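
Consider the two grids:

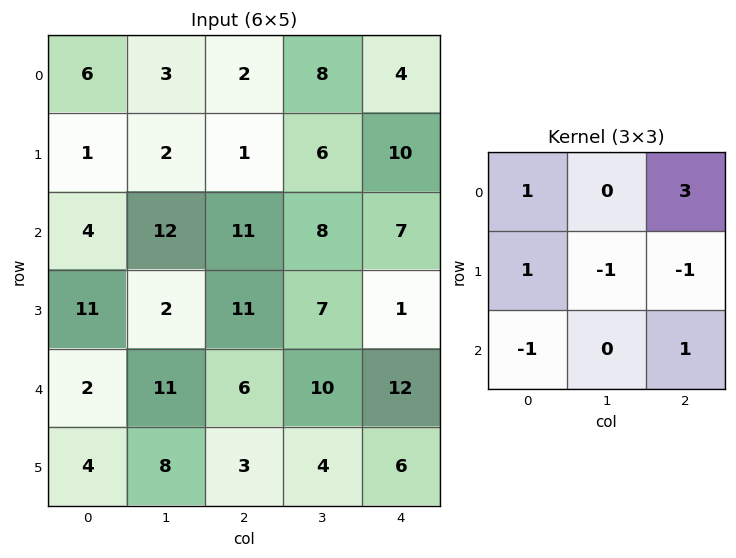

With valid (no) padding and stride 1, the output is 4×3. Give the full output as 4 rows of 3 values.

17 18 -5
-15 18 17
39 19 41
28 14 1

Output[0,0]: The receptive field on the input at this output position is [6 3 2 / 1 2 1 / 4 12 11]. Elementwise product with the kernel and sum: 6·1 + 2·3 + 1·1 + 2·-1 + 1·-1 + 4·-1 + 11·1.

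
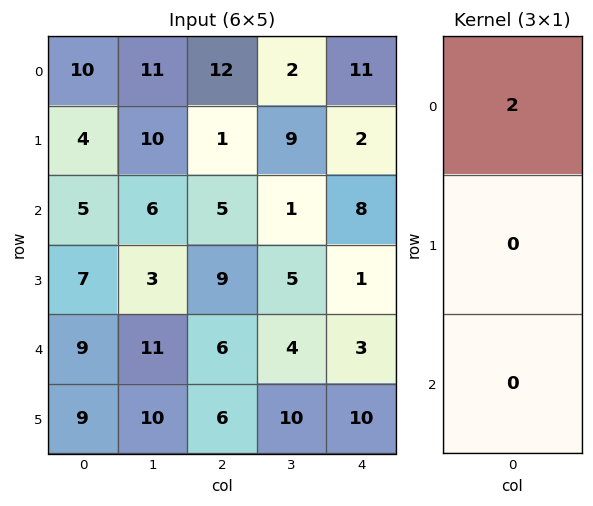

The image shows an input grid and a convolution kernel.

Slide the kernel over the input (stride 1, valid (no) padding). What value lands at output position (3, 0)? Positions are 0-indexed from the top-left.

14

The receptive field on the input at this output position is [7 / 9 / 9]. Elementwise product with the kernel and sum: 7·2.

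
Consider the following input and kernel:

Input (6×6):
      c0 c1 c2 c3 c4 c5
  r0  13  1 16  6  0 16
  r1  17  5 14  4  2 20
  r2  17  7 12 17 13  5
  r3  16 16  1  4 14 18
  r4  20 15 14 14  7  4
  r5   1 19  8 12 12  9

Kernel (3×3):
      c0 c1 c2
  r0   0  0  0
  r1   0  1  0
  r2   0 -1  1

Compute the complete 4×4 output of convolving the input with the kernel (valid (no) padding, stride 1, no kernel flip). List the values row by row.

Output[0,0]: The receptive field on the input at this output position is [13 1 16 / 17 5 14 / 17 7 12]. Elementwise product with the kernel and sum: 5·1 + 7·-1 + 12·1.
Output[0,1]: The receptive field on the input at this output position is [1 16 6 / 5 14 4 / 7 12 17]. Elementwise product with the kernel and sum: 14·1 + 12·-1 + 17·1.

10 19 0 -6
-8 15 27 17
15 1 -3 11
4 18 14 4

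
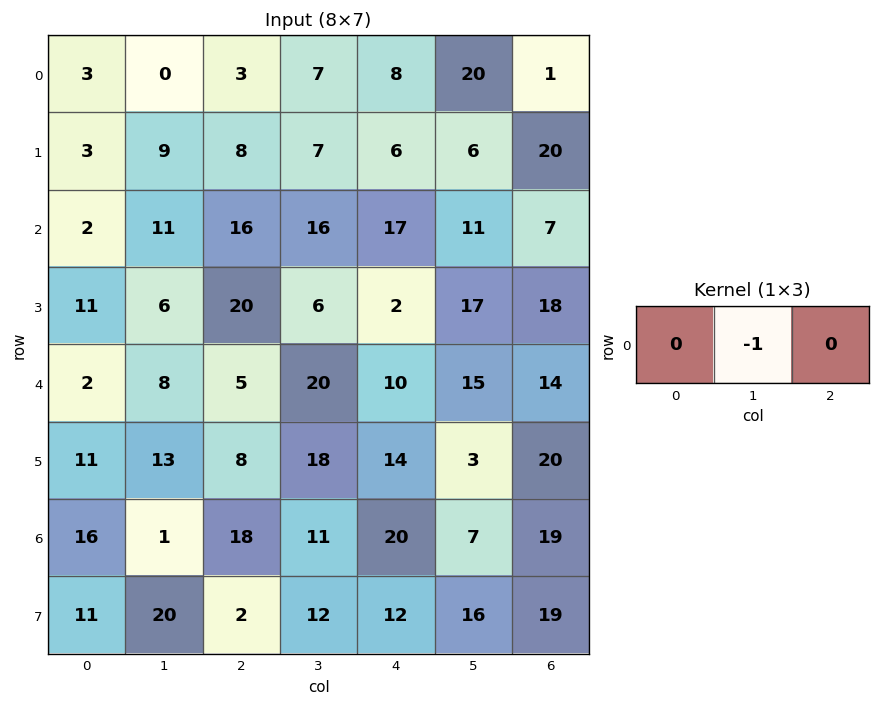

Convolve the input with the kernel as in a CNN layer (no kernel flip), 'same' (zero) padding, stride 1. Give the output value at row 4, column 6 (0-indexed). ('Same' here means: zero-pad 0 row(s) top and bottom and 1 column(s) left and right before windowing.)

The receptive field on the zero-padded input at this output position is [15 14 0]. Elementwise product with the kernel and sum: 14·-1.

-14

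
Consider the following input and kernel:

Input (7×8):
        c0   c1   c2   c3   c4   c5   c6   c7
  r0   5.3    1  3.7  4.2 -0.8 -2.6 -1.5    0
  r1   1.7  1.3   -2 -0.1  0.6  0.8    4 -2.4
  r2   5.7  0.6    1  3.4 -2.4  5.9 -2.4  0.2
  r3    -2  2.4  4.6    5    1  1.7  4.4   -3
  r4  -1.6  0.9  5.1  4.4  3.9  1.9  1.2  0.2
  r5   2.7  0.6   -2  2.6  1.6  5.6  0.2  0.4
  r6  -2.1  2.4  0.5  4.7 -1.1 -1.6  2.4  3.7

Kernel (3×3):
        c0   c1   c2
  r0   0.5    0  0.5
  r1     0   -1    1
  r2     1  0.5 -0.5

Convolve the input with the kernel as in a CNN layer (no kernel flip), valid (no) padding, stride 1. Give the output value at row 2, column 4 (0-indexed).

4.55

The receptive field on the input at this output position is [-2.4 5.9 -2.4 / 1 1.7 4.4 / 3.9 1.9 1.2]. Elementwise product with the kernel and sum: -2.4·0.5 + -2.4·0.5 + 1.7·-1 + 4.4·1 + 3.9·1 + 1.9·0.5 + 1.2·-0.5.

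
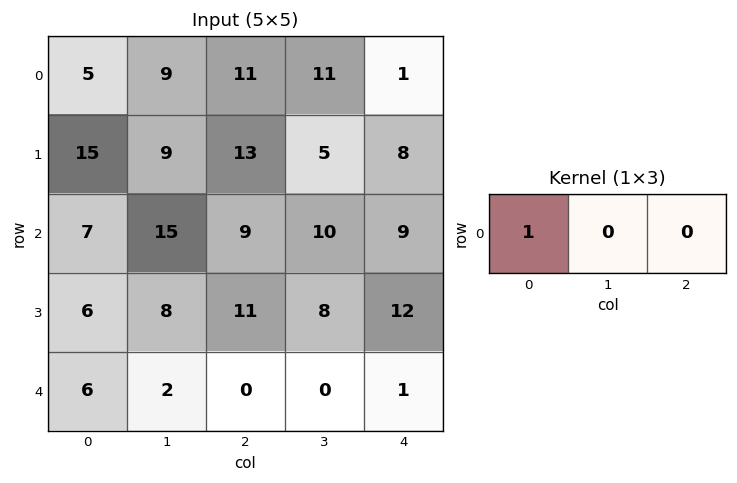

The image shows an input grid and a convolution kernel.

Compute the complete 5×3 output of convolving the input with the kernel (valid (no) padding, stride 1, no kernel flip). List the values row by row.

5 9 11
15 9 13
7 15 9
6 8 11
6 2 0

Output[0,0]: The receptive field on the input at this output position is [5 9 11]. Elementwise product with the kernel and sum: 5·1.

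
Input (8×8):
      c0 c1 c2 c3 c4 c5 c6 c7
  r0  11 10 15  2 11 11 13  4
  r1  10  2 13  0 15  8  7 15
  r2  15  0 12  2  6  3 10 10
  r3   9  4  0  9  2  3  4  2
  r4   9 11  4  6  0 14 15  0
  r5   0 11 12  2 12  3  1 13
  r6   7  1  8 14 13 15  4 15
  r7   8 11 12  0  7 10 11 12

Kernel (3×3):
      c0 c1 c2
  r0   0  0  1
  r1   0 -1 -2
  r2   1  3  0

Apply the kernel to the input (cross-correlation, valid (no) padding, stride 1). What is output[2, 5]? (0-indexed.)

The receptive field on the input at this output position is [3 10 10 / 3 4 2 / 14 15 0]. Elementwise product with the kernel and sum: 10·1 + 4·-1 + 2·-2 + 14·1 + 15·3.

61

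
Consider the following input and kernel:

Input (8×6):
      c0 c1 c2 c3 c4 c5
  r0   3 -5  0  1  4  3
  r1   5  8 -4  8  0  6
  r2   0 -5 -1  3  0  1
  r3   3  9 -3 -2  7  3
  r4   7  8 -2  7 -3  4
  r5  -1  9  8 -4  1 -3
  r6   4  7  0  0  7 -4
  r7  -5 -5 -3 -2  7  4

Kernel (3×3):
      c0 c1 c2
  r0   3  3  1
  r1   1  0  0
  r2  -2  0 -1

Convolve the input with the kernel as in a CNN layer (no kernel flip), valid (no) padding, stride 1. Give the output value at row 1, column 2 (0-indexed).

10

The receptive field on the input at this output position is [-4 8 0 / -1 3 0 / -3 -2 7]. Elementwise product with the kernel and sum: -4·3 + 8·3 + 0·1 + -1·1 + -3·-2 + 7·-1.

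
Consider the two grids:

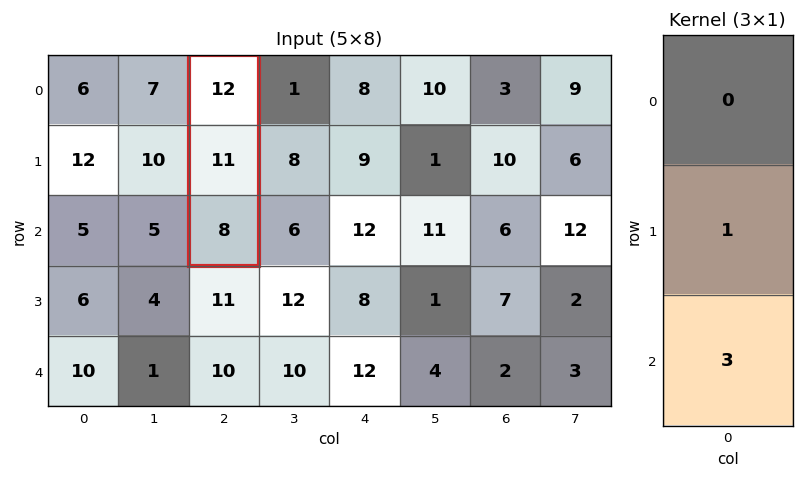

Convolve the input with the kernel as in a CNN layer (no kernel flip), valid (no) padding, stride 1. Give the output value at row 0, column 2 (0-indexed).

35

The receptive field on the input at this output position is [12 / 11 / 8]. Elementwise product with the kernel and sum: 11·1 + 8·3.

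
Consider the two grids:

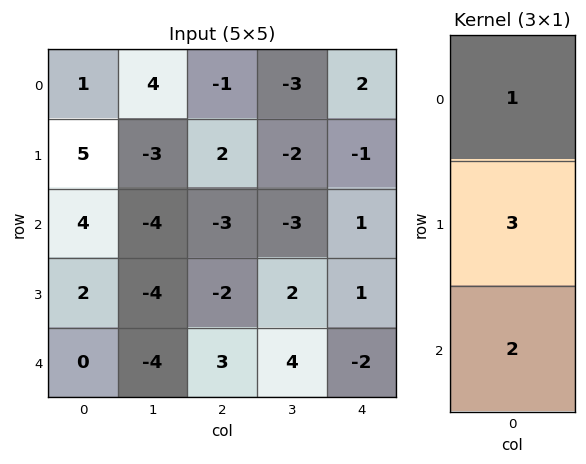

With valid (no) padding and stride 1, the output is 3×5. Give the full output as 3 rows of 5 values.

24 -13 -1 -15 1
21 -23 -11 -7 4
10 -24 -3 11 0

Output[0,0]: The receptive field on the input at this output position is [1 / 5 / 4]. Elementwise product with the kernel and sum: 1·1 + 5·3 + 4·2.
Output[0,1]: The receptive field on the input at this output position is [4 / -3 / -4]. Elementwise product with the kernel and sum: 4·1 + -3·3 + -4·2.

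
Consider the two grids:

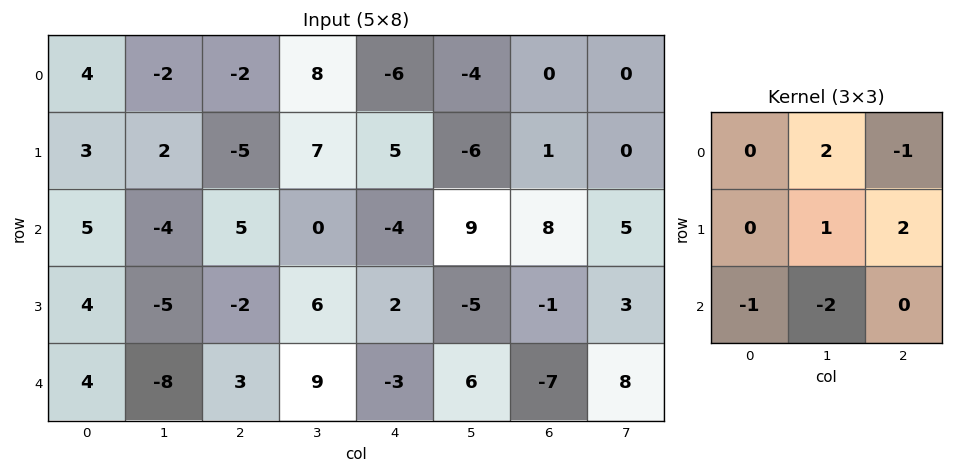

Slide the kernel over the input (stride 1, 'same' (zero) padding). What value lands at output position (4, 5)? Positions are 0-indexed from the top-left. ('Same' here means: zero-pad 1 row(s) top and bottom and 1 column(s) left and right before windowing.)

The receptive field on the zero-padded input at this output position is [2 -5 -1 / -3 6 -7 / 0 0 0]. Elementwise product with the kernel and sum: -5·2 + -1·-1 + 6·1 + -7·2 + 0·-1 + 0·-2.

-17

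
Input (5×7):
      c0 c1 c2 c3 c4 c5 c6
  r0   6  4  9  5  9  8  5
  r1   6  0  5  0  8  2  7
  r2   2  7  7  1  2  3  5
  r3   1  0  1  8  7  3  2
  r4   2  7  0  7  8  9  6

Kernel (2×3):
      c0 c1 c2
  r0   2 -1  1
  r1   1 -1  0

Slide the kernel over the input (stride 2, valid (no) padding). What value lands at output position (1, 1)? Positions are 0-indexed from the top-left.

The receptive field on the input at this output position is [7 1 2 / 1 8 7]. Elementwise product with the kernel and sum: 7·2 + 1·-1 + 2·1 + 1·1 + 8·-1.

8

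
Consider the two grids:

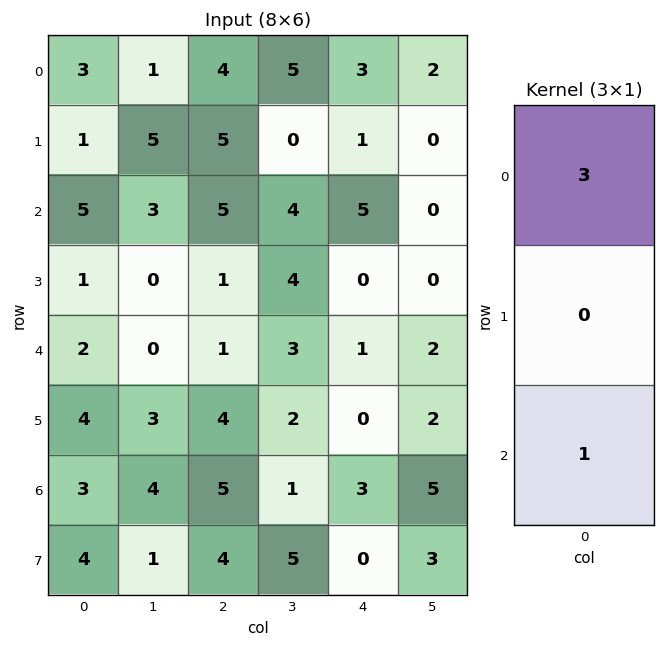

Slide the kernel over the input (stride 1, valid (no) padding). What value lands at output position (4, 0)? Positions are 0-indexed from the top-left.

9

The receptive field on the input at this output position is [2 / 4 / 3]. Elementwise product with the kernel and sum: 2·3 + 3·1.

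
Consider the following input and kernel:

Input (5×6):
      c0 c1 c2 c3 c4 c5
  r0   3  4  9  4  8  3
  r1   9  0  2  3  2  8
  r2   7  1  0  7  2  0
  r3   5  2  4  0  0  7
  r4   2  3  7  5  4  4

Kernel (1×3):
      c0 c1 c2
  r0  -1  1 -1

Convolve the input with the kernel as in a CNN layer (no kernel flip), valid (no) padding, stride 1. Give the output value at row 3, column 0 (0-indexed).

-7

The receptive field on the input at this output position is [5 2 4]. Elementwise product with the kernel and sum: 5·-1 + 2·1 + 4·-1.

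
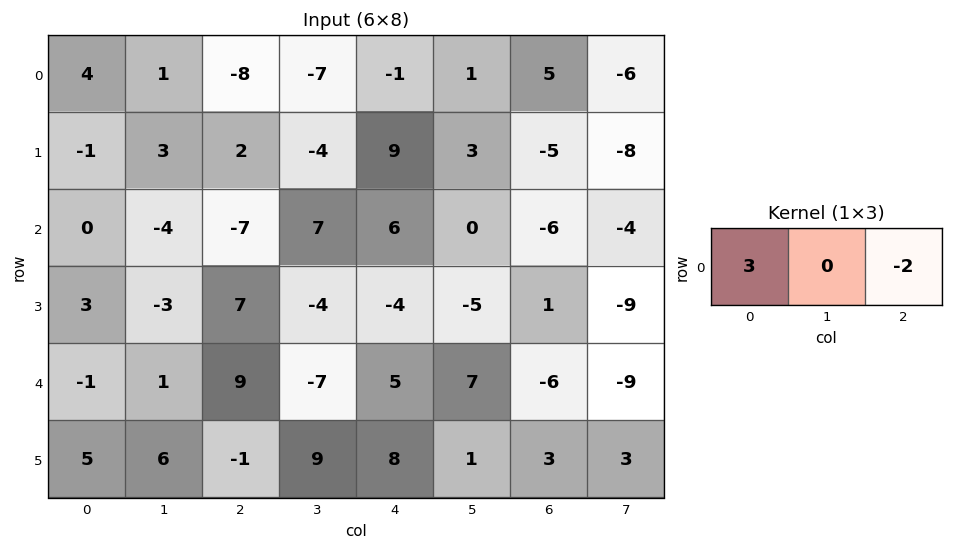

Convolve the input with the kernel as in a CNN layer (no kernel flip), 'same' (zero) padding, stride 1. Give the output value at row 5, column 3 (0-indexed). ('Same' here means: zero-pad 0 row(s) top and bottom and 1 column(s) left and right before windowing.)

-19

The receptive field on the zero-padded input at this output position is [-1 9 8]. Elementwise product with the kernel and sum: -1·3 + 8·-2.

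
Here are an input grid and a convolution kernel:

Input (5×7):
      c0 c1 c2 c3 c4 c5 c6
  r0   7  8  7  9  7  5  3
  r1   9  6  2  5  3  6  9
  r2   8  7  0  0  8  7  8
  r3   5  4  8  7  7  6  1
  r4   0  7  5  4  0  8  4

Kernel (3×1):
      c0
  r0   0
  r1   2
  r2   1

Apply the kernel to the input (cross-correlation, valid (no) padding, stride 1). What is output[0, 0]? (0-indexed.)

26

The receptive field on the input at this output position is [7 / 9 / 8]. Elementwise product with the kernel and sum: 9·2 + 8·1.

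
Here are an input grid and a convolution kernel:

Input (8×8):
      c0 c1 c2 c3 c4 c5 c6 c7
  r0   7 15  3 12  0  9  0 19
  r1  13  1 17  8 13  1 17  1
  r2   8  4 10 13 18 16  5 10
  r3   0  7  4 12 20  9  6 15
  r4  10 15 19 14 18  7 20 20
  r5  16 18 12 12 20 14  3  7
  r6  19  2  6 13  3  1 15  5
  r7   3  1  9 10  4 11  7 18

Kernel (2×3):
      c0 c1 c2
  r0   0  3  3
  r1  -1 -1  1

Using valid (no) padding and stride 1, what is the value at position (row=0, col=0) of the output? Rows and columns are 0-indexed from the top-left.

57

The receptive field on the input at this output position is [7 15 3 / 13 1 17]. Elementwise product with the kernel and sum: 15·3 + 3·3 + 13·-1 + 1·-1 + 17·1.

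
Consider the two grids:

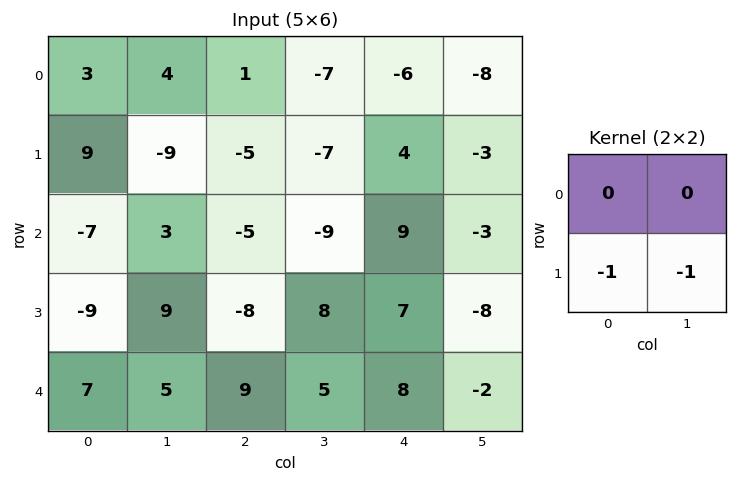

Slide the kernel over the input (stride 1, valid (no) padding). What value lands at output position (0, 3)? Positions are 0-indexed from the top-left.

The receptive field on the input at this output position is [-7 -6 / -7 4]. Elementwise product with the kernel and sum: -7·-1 + 4·-1.

3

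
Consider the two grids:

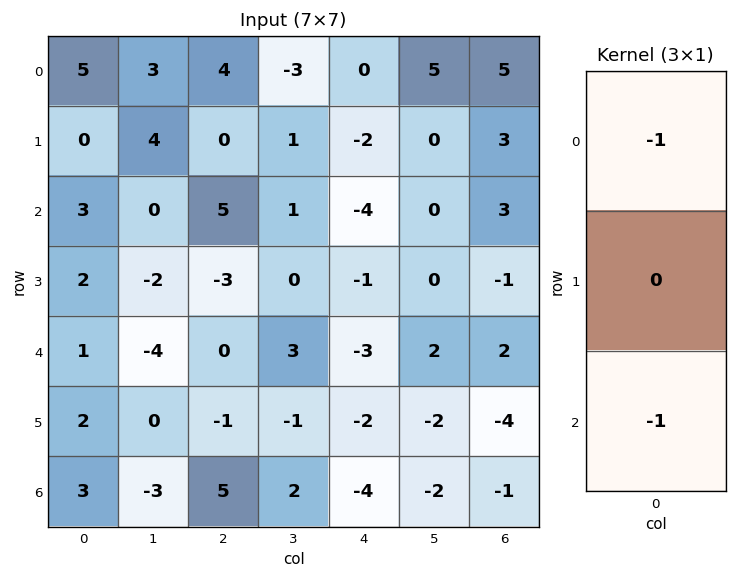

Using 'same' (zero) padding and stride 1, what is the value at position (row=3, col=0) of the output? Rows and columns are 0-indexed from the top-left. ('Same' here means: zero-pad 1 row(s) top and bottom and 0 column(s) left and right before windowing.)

The receptive field on the zero-padded input at this output position is [3 / 2 / 1]. Elementwise product with the kernel and sum: 3·-1 + 1·-1.

-4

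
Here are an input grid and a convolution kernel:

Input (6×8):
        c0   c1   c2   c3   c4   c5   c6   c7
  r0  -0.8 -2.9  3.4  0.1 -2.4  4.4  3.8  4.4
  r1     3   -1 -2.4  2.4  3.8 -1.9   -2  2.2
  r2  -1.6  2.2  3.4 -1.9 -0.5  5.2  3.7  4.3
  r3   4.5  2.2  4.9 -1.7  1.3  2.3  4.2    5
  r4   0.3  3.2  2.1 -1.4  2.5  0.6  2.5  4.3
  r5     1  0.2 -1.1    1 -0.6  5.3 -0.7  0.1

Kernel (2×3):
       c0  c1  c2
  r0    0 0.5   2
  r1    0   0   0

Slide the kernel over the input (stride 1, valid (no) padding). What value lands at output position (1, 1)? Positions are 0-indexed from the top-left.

3.6

The receptive field on the input at this output position is [-1 -2.4 2.4 / 2.2 3.4 -1.9]. Elementwise product with the kernel and sum: -2.4·0.5 + 2.4·2.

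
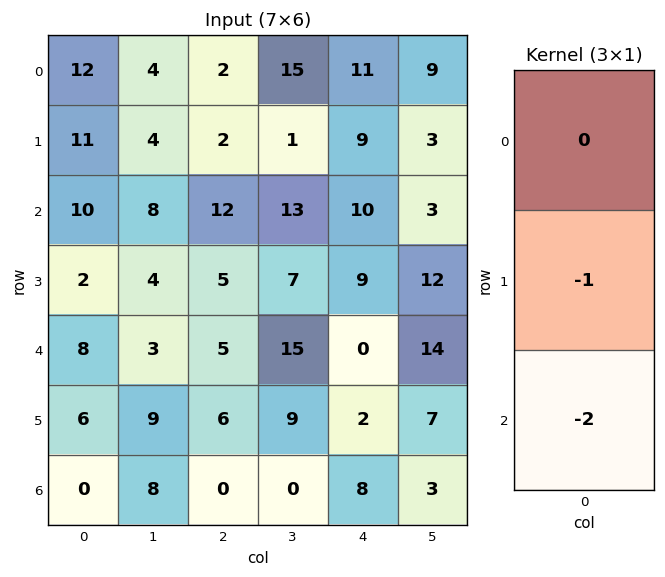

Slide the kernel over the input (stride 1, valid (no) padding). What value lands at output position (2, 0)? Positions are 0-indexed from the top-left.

-18

The receptive field on the input at this output position is [10 / 2 / 8]. Elementwise product with the kernel and sum: 2·-1 + 8·-2.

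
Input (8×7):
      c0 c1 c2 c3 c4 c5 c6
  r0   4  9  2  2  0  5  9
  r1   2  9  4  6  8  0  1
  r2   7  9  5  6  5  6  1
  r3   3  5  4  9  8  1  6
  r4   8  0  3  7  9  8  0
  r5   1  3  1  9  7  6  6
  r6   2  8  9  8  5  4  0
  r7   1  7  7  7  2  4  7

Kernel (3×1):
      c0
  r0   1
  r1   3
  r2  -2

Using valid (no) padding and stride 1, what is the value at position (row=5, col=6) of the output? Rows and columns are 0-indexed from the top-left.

The receptive field on the input at this output position is [6 / 0 / 7]. Elementwise product with the kernel and sum: 6·1 + 0·3 + 7·-2.

-8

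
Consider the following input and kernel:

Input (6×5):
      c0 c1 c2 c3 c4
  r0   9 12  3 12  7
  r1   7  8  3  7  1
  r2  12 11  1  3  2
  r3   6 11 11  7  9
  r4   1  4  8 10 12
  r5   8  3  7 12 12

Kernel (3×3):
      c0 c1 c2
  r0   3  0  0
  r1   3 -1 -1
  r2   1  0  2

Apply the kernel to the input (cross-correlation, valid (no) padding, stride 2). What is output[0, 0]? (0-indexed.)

The receptive field on the input at this output position is [9 12 3 / 7 8 3 / 12 11 1]. Elementwise product with the kernel and sum: 9·3 + 7·3 + 8·-1 + 3·-1 + 12·1 + 1·2.

51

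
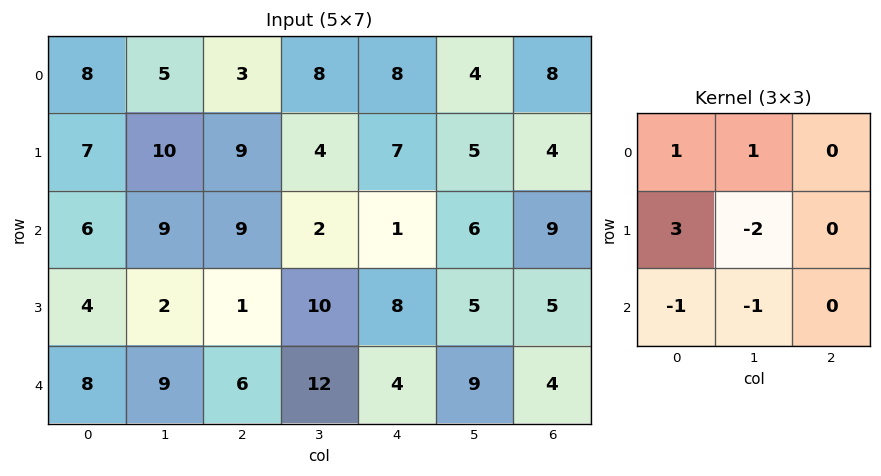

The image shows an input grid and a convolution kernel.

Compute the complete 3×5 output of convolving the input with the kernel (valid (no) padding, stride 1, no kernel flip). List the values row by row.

-1 2 19 11 16
11 25 25 -3 -10
6 7 -24 1 8

Output[0,0]: The receptive field on the input at this output position is [8 5 3 / 7 10 9 / 6 9 9]. Elementwise product with the kernel and sum: 8·1 + 5·1 + 7·3 + 10·-2 + 6·-1 + 9·-1.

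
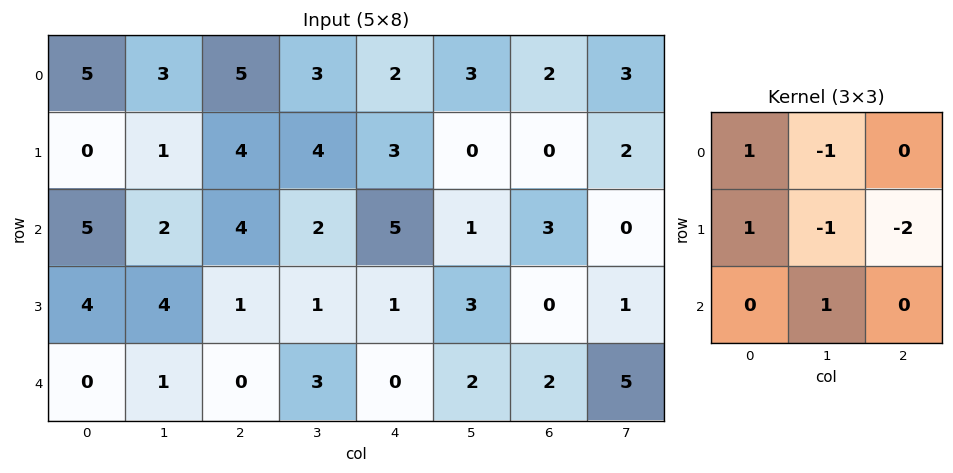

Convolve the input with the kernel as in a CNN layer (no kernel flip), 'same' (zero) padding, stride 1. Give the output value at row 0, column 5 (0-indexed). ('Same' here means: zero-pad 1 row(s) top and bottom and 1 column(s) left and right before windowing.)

-5

The receptive field on the zero-padded input at this output position is [0 0 0 / 2 3 2 / 3 0 0]. Elementwise product with the kernel and sum: 0·1 + 0·-1 + 2·1 + 3·-1 + 2·-2 + 0·1.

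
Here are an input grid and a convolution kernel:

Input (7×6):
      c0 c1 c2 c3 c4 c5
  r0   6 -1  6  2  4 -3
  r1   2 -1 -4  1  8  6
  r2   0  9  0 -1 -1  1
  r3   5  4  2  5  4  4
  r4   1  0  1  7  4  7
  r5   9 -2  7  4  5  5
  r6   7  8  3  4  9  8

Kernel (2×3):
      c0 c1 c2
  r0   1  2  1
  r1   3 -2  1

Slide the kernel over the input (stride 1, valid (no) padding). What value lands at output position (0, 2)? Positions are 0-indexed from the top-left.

The receptive field on the input at this output position is [6 2 4 / -4 1 8]. Elementwise product with the kernel and sum: 6·1 + 2·2 + 4·1 + -4·3 + 1·-2 + 8·1.

8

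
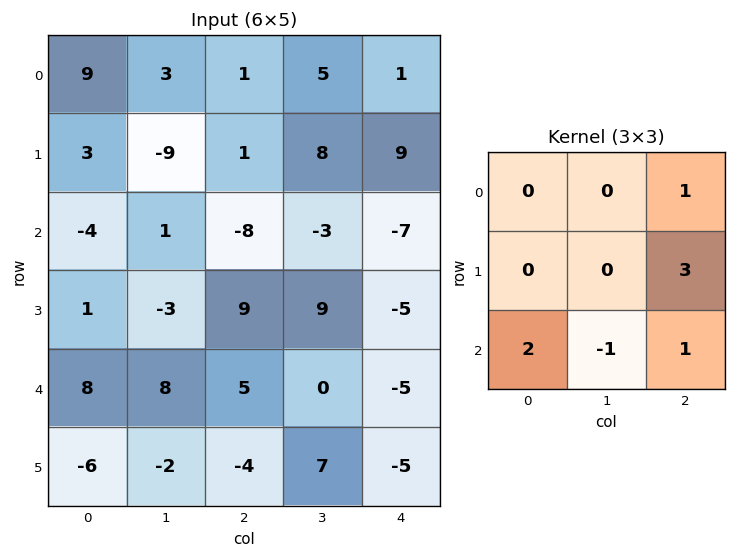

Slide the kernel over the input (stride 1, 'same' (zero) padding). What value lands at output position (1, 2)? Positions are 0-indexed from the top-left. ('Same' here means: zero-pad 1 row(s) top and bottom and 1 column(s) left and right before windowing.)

36

The receptive field on the zero-padded input at this output position is [3 1 5 / -9 1 8 / 1 -8 -3]. Elementwise product with the kernel and sum: 5·1 + 8·3 + 1·2 + -8·-1 + -3·1.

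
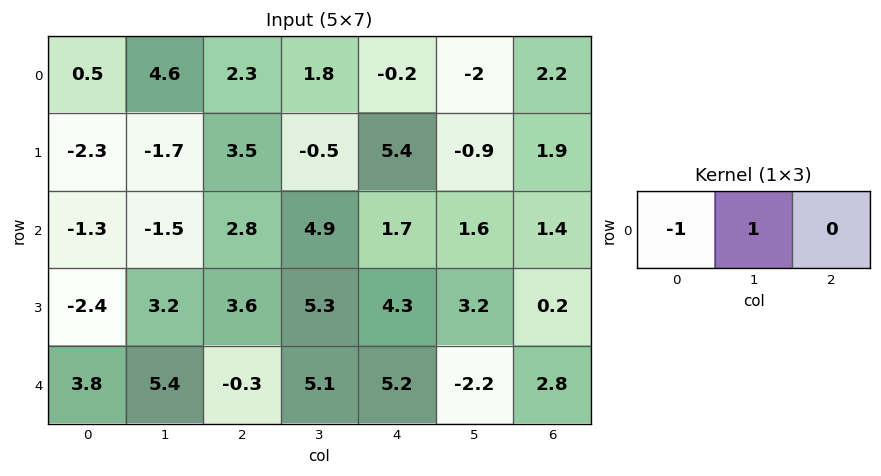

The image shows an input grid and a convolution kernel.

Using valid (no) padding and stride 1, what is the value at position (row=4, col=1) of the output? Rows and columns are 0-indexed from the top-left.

The receptive field on the input at this output position is [5.4 -0.3 5.1]. Elementwise product with the kernel and sum: 5.4·-1 + -0.3·1.

-5.7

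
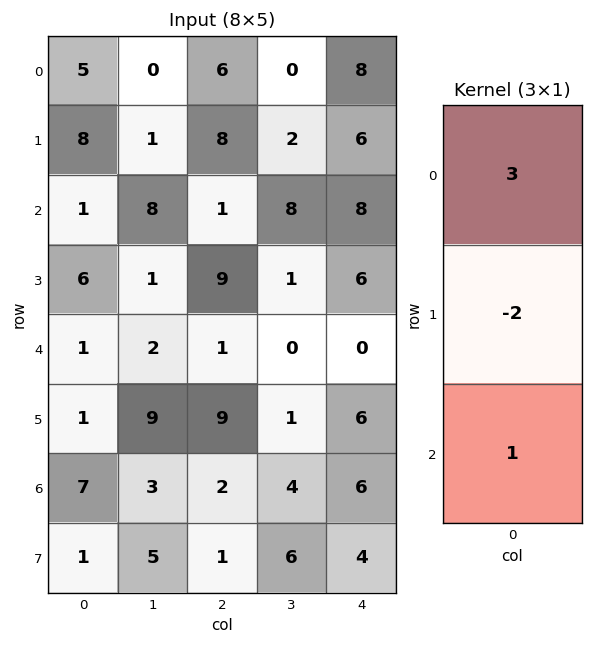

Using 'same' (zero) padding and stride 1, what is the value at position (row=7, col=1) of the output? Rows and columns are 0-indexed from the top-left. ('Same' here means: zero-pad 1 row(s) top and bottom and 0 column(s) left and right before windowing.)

-1

The receptive field on the zero-padded input at this output position is [3 / 5 / 0]. Elementwise product with the kernel and sum: 3·3 + 5·-2 + 0·1.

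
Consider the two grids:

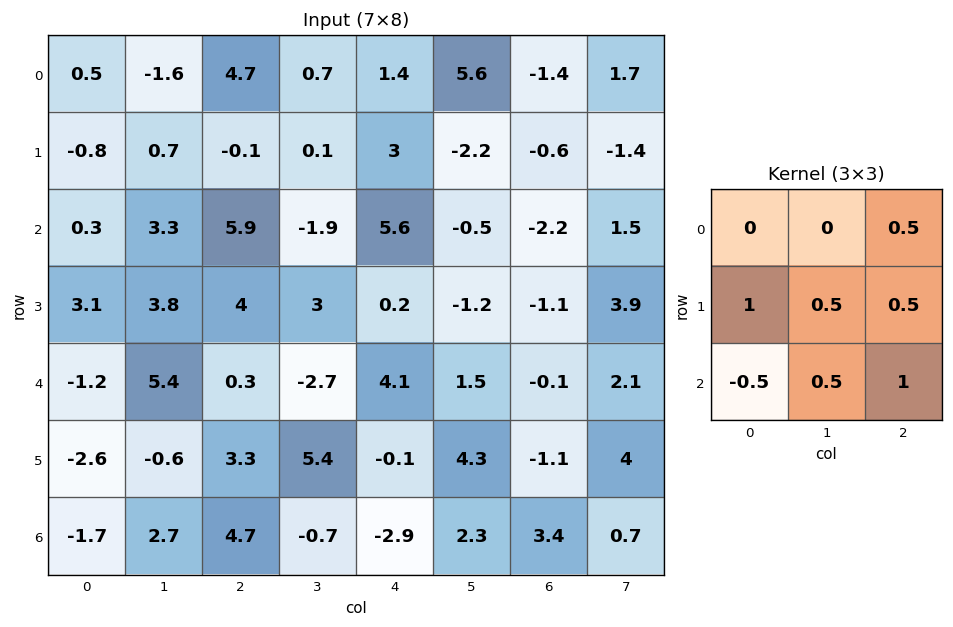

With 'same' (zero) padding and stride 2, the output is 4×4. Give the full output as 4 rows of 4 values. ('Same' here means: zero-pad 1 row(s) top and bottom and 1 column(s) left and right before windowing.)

-0.25 0.8 3.45 5.15
7.5 8.45 -3.05 2.4
2.1 13.05 1.05 5.75
0.2 7.4 1.15 6.35

Output[0,0]: The receptive field on the zero-padded input at this output position is [0 0 0 / 0 0.5 -1.6 / 0 -0.8 0.7]. Elementwise product with the kernel and sum: 0·0.5 + 0·1 + 0.5·0.5 + -1.6·0.5 + 0·-0.5 + -0.8·0.5 + 0.7·1.
Output[0,1]: The receptive field on the zero-padded input at this output position is [0 0 0 / -1.6 4.7 0.7 / 0.7 -0.1 0.1]. Elementwise product with the kernel and sum: 0·0.5 + -1.6·1 + 4.7·0.5 + 0.7·0.5 + 0.7·-0.5 + -0.1·0.5 + 0.1·1.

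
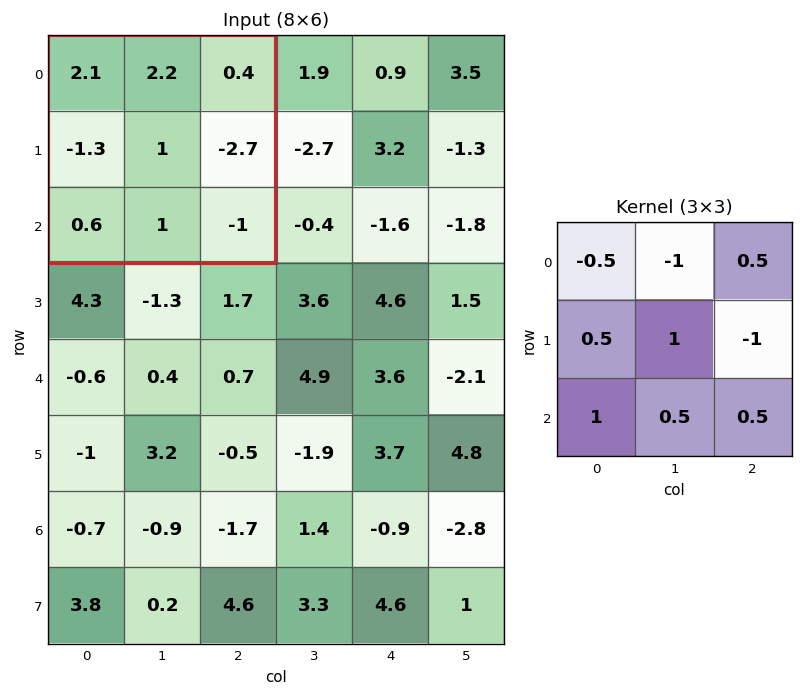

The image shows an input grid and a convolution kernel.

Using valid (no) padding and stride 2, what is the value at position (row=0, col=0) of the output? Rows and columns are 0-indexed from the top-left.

The receptive field on the input at this output position is [2.1 2.2 0.4 / -1.3 1 -2.7 / 0.6 1 -1]. Elementwise product with the kernel and sum: 2.1·-0.5 + 2.2·-1 + 0.4·0.5 + -1.3·0.5 + 1·1 + -2.7·-1 + 0.6·1 + 1·0.5 + -1·0.5.

0.6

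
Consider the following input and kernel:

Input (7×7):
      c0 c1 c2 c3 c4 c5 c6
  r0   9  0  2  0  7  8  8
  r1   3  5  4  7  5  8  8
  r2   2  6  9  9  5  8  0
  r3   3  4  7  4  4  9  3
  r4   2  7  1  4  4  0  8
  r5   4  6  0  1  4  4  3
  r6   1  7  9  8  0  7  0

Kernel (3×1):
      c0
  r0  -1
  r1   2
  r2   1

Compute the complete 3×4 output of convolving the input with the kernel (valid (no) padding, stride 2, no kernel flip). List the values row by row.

Output[0,0]: The receptive field on the input at this output position is [9 / 3 / 2]. Elementwise product with the kernel and sum: 9·-1 + 3·2 + 2·1.
Output[0,1]: The receptive field on the input at this output position is [2 / 4 / 9]. Elementwise product with the kernel and sum: 2·-1 + 4·2 + 9·1.

-1 15 8 8
6 6 7 14
7 8 4 -2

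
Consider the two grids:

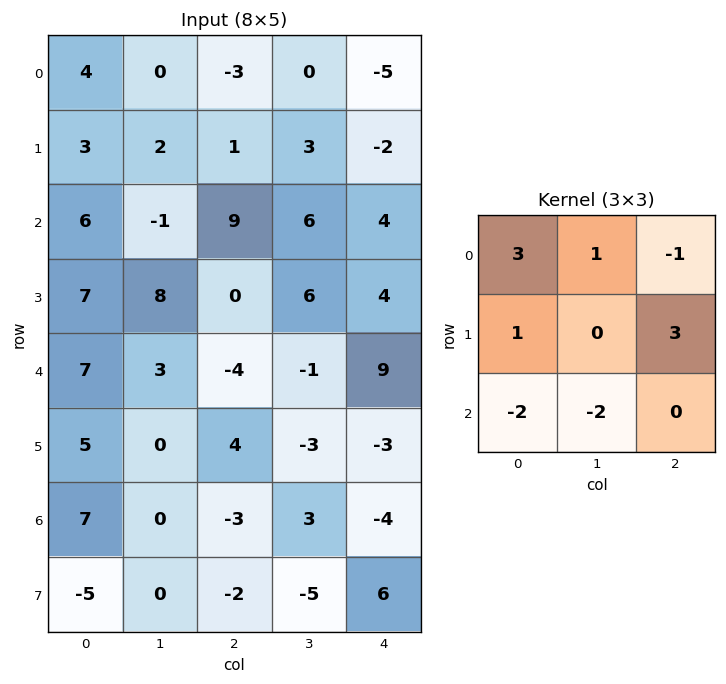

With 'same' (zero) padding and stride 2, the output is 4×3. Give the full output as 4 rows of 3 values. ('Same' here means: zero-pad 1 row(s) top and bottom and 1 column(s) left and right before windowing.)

Output[0,0]: The receptive field on the zero-padded input at this output position is [0 0 0 / 0 4 0 / 0 3 2]. Elementwise product with the kernel and sum: 0·3 + 0·1 + 0·-1 + 0·1 + 0·3 + 0·-2 + 3·-2.

-6 -6 -2
-16 5 -7
-2 10 33
15 20 -11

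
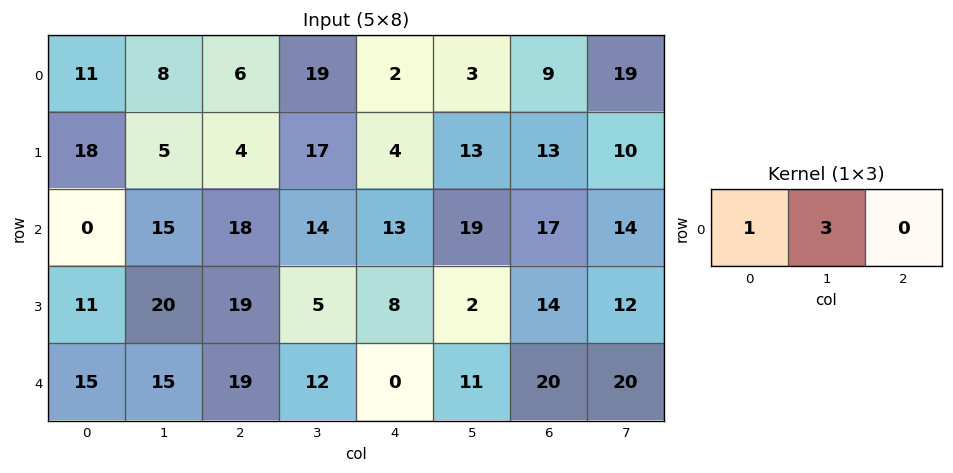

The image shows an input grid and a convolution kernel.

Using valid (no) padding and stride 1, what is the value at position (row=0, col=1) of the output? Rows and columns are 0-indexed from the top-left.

The receptive field on the input at this output position is [8 6 19]. Elementwise product with the kernel and sum: 8·1 + 6·3.

26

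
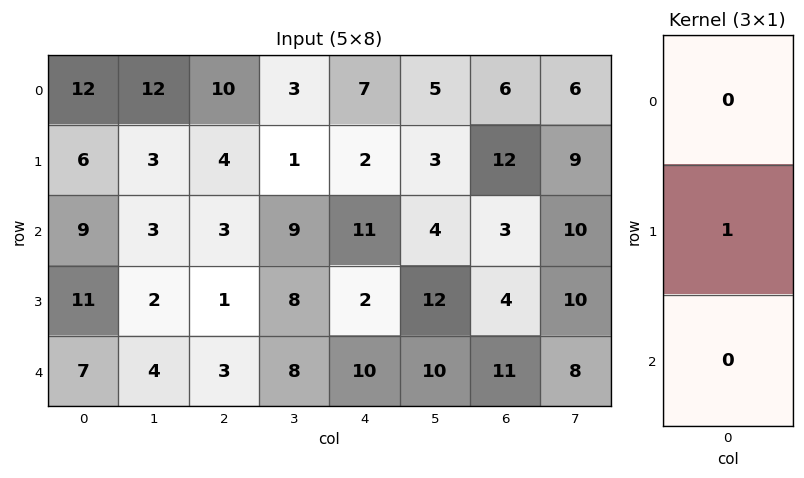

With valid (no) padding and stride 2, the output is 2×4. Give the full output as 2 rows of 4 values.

6 4 2 12
11 1 2 4

Output[0,0]: The receptive field on the input at this output position is [12 / 6 / 9]. Elementwise product with the kernel and sum: 6·1.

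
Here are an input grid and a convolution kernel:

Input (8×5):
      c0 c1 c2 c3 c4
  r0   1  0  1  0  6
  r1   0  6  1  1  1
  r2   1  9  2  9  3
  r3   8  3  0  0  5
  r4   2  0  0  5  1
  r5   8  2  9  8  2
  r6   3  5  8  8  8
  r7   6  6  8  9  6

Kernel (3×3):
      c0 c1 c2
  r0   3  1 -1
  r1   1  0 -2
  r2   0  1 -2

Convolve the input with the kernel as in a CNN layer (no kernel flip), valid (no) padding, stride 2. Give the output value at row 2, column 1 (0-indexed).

1

The receptive field on the input at this output position is [0 5 1 / 9 8 2 / 8 8 8]. Elementwise product with the kernel and sum: 0·3 + 5·1 + 1·-1 + 9·1 + 2·-2 + 8·1 + 8·-2.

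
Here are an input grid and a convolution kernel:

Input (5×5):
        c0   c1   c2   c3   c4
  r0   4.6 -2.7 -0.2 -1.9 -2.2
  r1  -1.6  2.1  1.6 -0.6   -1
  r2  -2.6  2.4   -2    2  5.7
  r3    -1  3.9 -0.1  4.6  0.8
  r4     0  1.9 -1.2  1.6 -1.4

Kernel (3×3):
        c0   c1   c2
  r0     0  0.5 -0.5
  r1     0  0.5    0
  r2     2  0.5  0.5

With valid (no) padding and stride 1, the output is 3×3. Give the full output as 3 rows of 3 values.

Output[0,0]: The receptive field on the input at this output position is [4.6 -2.7 -0.2 / -1.6 2.1 1.6 / -2.6 2.4 -2]. Elementwise product with the kernel and sum: -2.7·0.5 + -0.2·-0.5 + 2.1·0.5 + -2.6·2 + 2.4·0.5 + -2·0.5.
Output[0,1]: The receptive field on the input at this output position is [-2.7 -0.2 -1.9 / 2.1 1.6 -0.6 / 2.4 -2 2]. Elementwise product with the kernel and sum: -0.2·0.5 + -1.9·-0.5 + 1.6·0.5 + 2.4·2 + -2·0.5 + 2·0.5.

-5.2 6.45 -0.3
1.35 10.15 3.7
4.5 1.95 -1.85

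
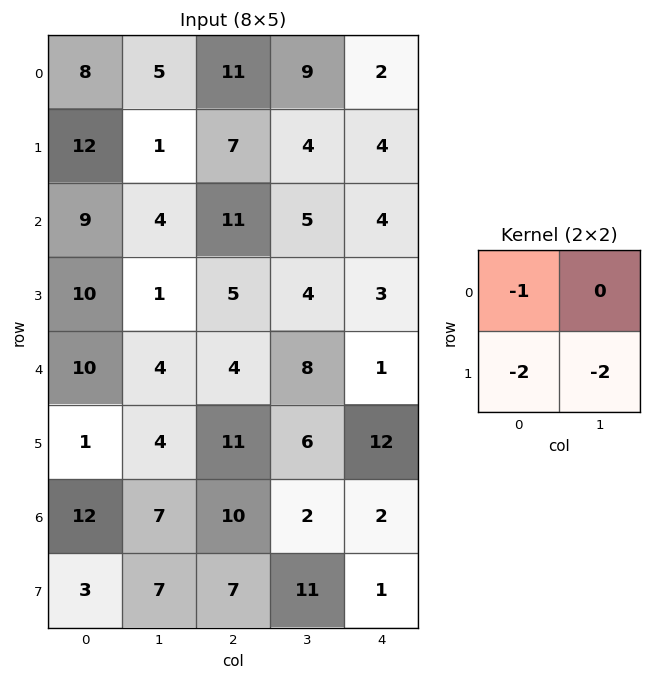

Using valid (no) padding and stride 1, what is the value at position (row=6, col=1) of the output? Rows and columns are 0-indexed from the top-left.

-35

The receptive field on the input at this output position is [7 10 / 7 7]. Elementwise product with the kernel and sum: 7·-1 + 7·-2 + 7·-2.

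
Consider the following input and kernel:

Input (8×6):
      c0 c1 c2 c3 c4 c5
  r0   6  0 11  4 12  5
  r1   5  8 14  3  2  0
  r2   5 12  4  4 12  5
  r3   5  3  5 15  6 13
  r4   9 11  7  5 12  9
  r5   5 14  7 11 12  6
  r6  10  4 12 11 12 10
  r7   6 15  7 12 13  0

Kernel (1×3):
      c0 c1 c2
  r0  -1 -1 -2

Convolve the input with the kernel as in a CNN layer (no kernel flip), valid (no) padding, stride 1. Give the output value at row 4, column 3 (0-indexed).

-35

The receptive field on the input at this output position is [5 12 9]. Elementwise product with the kernel and sum: 5·-1 + 12·-1 + 9·-2.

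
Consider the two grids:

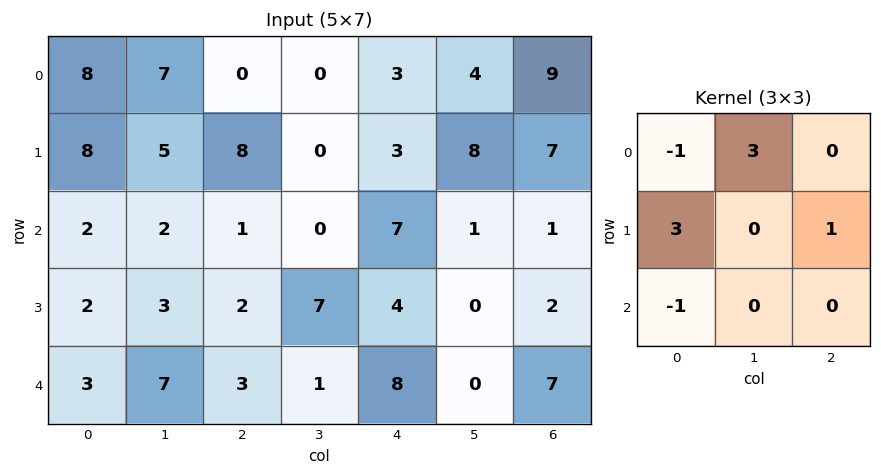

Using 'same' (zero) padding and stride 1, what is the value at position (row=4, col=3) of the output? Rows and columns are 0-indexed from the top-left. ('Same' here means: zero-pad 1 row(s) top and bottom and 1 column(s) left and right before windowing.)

36

The receptive field on the zero-padded input at this output position is [2 7 4 / 3 1 8 / 0 0 0]. Elementwise product with the kernel and sum: 2·-1 + 7·3 + 3·3 + 8·1 + 0·-1.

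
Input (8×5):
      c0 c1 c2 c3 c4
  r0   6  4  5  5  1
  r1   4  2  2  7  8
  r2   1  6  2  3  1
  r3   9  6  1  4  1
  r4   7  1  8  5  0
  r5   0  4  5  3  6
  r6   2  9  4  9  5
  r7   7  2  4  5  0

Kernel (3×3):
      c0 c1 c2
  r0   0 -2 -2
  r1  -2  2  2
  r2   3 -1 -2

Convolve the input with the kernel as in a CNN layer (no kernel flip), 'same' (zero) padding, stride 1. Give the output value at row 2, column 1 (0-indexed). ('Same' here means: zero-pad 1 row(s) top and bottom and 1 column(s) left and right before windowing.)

The receptive field on the zero-padded input at this output position is [4 2 2 / 1 6 2 / 9 6 1]. Elementwise product with the kernel and sum: 2·-2 + 2·-2 + 1·-2 + 6·2 + 2·2 + 9·3 + 6·-1 + 1·-2.

25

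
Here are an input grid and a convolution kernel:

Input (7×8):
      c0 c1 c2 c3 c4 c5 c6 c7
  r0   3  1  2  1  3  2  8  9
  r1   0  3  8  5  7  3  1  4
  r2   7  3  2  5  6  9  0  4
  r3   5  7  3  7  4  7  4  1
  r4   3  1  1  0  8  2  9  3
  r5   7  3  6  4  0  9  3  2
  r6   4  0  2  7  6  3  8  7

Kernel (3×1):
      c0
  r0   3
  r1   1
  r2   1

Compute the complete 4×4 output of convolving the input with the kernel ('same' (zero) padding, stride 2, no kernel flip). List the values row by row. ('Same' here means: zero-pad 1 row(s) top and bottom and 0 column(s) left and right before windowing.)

Output[0,0]: The receptive field on the zero-padded input at this output position is [0 / 3 / 0]. Elementwise product with the kernel and sum: 0·3 + 3·1 + 0·1.
Output[0,1]: The receptive field on the zero-padded input at this output position is [0 / 2 / 8]. Elementwise product with the kernel and sum: 0·3 + 2·1 + 8·1.

3 10 10 9
12 29 31 7
25 16 20 24
25 20 6 17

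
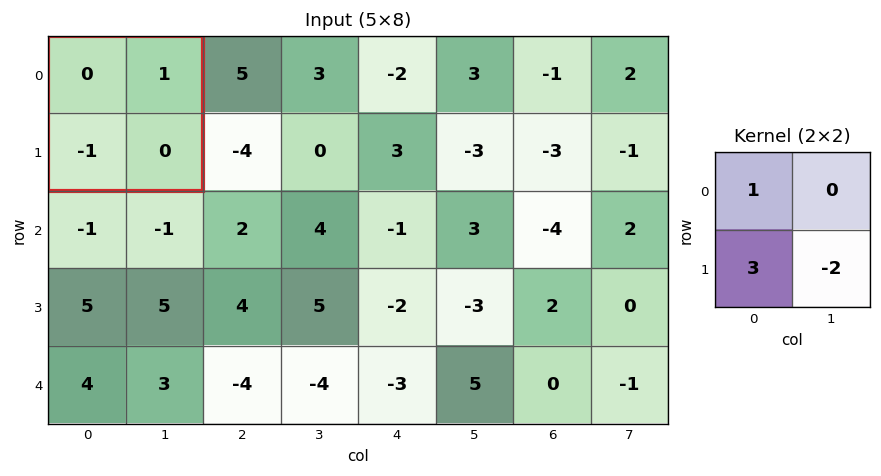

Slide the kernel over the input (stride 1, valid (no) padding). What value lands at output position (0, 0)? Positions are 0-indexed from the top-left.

The receptive field on the input at this output position is [0 1 / -1 0]. Elementwise product with the kernel and sum: 0·1 + -1·3 + 0·-2.

-3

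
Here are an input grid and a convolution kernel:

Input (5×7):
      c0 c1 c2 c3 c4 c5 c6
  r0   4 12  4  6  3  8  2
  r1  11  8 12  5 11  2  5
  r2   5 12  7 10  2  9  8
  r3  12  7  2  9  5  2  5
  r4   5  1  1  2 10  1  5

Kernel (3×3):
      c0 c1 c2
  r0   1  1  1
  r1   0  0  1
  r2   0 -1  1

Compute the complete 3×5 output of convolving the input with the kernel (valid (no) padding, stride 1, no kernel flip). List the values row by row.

27 30 16 26 17
33 42 26 24 29
26 39 32 14 28

Output[0,0]: The receptive field on the input at this output position is [4 12 4 / 11 8 12 / 5 12 7]. Elementwise product with the kernel and sum: 4·1 + 12·1 + 4·1 + 12·1 + 12·-1 + 7·1.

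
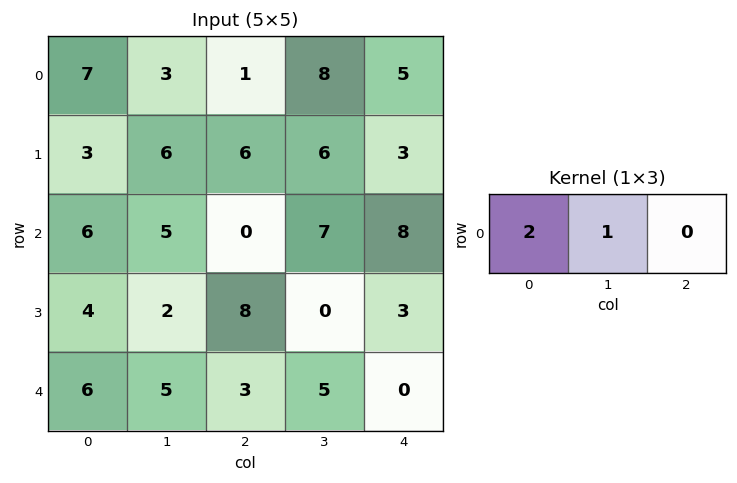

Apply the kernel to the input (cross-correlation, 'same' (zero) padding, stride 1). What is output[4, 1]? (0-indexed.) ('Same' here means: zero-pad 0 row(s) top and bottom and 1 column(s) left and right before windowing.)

17

The receptive field on the zero-padded input at this output position is [6 5 3]. Elementwise product with the kernel and sum: 6·2 + 5·1.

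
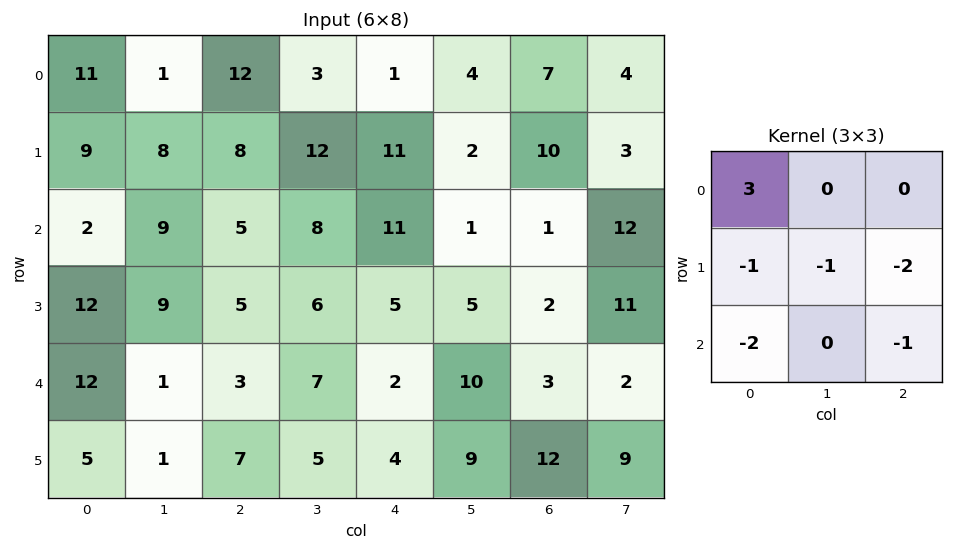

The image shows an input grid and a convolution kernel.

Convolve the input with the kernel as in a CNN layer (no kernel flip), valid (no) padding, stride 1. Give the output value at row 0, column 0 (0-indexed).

The receptive field on the input at this output position is [11 1 12 / 9 8 8 / 2 9 5]. Elementwise product with the kernel and sum: 11·3 + 9·-1 + 8·-1 + 8·-2 + 2·-2 + 5·-1.

-9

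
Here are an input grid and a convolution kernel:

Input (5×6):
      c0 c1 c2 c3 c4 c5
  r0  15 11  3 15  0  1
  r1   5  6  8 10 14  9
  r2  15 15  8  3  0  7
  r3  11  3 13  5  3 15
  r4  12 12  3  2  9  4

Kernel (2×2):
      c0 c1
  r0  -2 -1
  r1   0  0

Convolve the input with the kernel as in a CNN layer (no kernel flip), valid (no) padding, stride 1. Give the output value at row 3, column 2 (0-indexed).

The receptive field on the input at this output position is [13 5 / 3 2]. Elementwise product with the kernel and sum: 13·-2 + 5·-1.

-31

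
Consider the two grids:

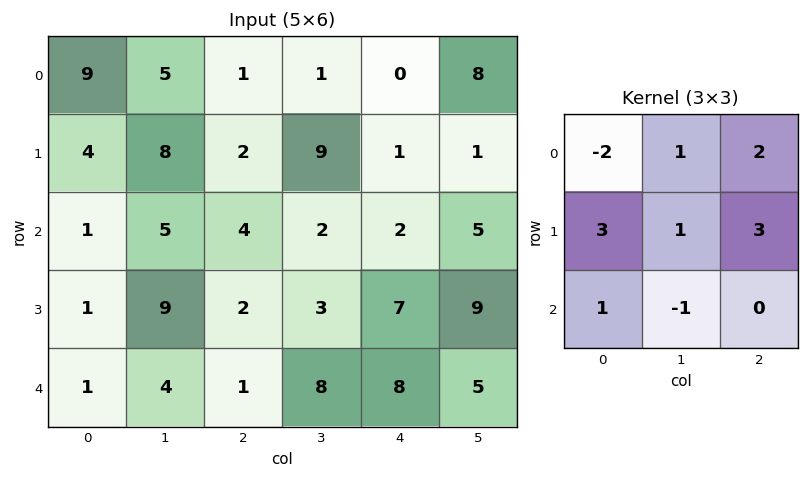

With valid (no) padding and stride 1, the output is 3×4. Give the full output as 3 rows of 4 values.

11 47 19 45
16 36 26 4
26 39 21 51

Output[0,0]: The receptive field on the input at this output position is [9 5 1 / 4 8 2 / 1 5 4]. Elementwise product with the kernel and sum: 9·-2 + 5·1 + 1·2 + 4·3 + 8·1 + 2·3 + 1·1 + 5·-1.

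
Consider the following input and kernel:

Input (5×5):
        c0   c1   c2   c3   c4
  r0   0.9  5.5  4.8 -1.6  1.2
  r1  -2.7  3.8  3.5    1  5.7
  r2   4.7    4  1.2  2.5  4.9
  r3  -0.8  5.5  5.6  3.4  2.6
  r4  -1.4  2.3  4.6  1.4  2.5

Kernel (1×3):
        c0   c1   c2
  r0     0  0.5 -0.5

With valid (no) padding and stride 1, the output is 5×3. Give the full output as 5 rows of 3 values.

Output[0,0]: The receptive field on the input at this output position is [0.9 5.5 4.8]. Elementwise product with the kernel and sum: 5.5·0.5 + 4.8·-0.5.

0.35 3.2 -1.4
0.15 1.25 -2.35
1.4 -0.65 -1.2
-0.05 1.1 0.4
-1.15 1.6 -0.55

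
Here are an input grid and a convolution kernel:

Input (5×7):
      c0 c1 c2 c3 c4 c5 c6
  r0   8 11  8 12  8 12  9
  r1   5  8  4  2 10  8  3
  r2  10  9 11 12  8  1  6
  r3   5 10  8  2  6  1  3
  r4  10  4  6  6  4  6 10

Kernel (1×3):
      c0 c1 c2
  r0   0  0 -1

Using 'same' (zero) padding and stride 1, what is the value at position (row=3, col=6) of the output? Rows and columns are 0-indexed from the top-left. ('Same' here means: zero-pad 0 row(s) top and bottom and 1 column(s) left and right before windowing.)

The receptive field on the zero-padded input at this output position is [1 3 0]. Elementwise product with the kernel and sum: 0·-1.

0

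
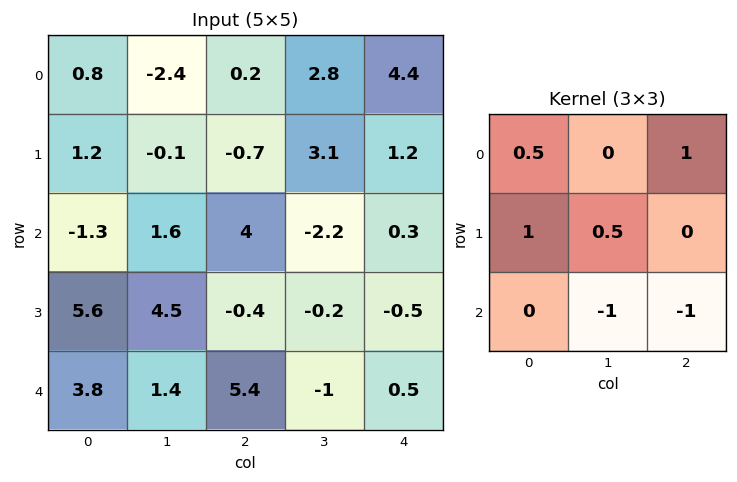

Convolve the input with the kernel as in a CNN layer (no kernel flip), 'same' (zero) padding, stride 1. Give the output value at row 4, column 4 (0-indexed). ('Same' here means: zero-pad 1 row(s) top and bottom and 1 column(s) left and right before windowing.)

The receptive field on the zero-padded input at this output position is [-0.2 -0.5 0 / -1 0.5 0 / 0 0 0]. Elementwise product with the kernel and sum: -0.2·0.5 + 0·1 + -1·1 + 0.5·0.5 + 0·-1 + 0·-1.

-0.85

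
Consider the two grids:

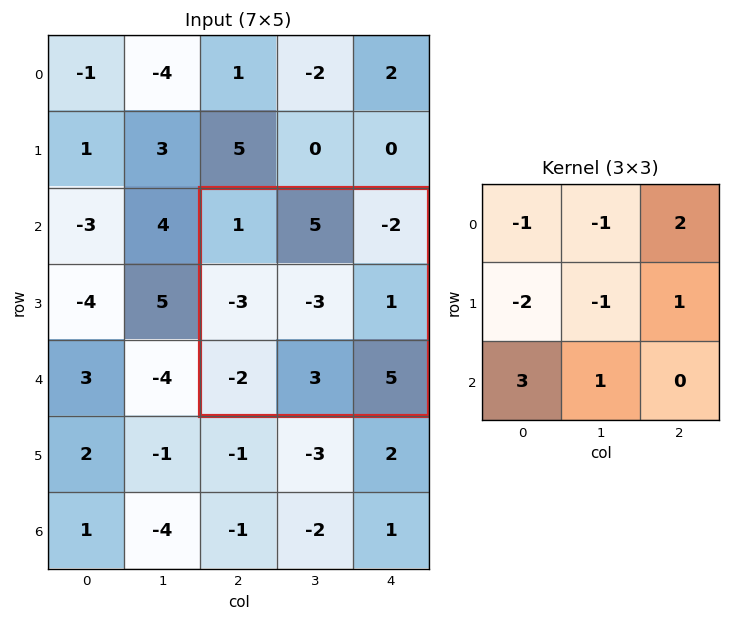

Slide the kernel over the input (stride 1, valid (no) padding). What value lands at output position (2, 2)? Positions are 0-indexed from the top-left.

The receptive field on the input at this output position is [1 5 -2 / -3 -3 1 / -2 3 5]. Elementwise product with the kernel and sum: 1·-1 + 5·-1 + -2·2 + -3·-2 + -3·-1 + 1·1 + -2·3 + 3·1.

-3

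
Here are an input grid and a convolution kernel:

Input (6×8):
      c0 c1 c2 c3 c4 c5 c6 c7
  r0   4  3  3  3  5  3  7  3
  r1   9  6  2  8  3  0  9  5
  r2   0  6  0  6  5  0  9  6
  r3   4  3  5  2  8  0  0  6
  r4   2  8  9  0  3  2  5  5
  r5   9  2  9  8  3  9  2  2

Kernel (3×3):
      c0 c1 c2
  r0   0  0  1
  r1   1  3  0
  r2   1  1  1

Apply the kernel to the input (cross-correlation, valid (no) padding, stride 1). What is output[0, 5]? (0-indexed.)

45

The receptive field on the input at this output position is [3 7 3 / 0 9 5 / 0 9 6]. Elementwise product with the kernel and sum: 3·1 + 0·1 + 9·3 + 0·1 + 9·1 + 6·1.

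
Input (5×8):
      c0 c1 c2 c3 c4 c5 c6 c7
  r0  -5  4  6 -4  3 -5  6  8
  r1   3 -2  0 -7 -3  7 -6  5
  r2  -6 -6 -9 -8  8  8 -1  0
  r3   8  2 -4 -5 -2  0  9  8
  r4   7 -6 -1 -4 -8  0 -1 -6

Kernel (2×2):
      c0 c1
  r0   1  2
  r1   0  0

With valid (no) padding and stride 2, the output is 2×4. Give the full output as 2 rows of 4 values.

3 -2 -7 22
-18 -25 24 -1

Output[0,0]: The receptive field on the input at this output position is [-5 4 / 3 -2]. Elementwise product with the kernel and sum: -5·1 + 4·2.
Output[0,1]: The receptive field on the input at this output position is [6 -4 / 0 -7]. Elementwise product with the kernel and sum: 6·1 + -4·2.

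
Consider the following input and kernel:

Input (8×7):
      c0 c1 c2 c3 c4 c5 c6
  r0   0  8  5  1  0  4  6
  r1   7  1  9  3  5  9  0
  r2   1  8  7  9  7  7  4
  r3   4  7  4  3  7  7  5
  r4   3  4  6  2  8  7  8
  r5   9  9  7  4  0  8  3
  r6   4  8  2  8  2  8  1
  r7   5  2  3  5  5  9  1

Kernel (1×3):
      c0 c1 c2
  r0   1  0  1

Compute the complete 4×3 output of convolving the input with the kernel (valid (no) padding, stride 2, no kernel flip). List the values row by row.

5 5 6
8 14 11
9 14 16
6 4 3

Output[0,0]: The receptive field on the input at this output position is [0 8 5]. Elementwise product with the kernel and sum: 0·1 + 5·1.
Output[0,1]: The receptive field on the input at this output position is [5 1 0]. Elementwise product with the kernel and sum: 5·1 + 0·1.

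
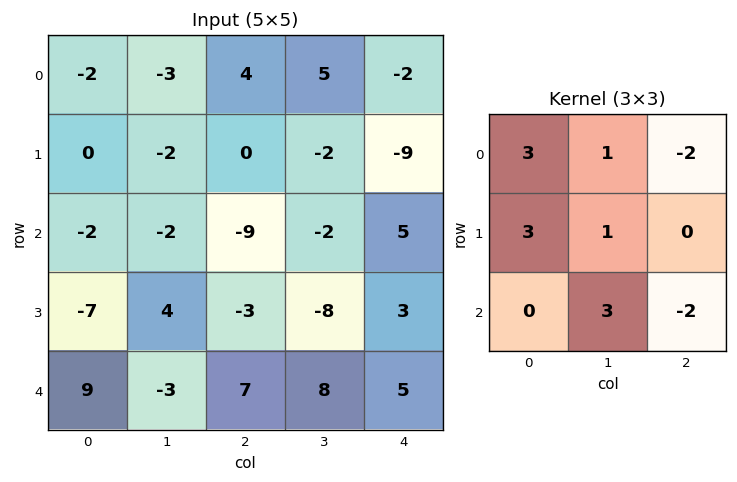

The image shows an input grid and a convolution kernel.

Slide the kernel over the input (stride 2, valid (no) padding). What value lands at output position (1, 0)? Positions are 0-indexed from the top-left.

The receptive field on the input at this output position is [-2 -2 -9 / -7 4 -3 / 9 -3 7]. Elementwise product with the kernel and sum: -2·3 + -2·1 + -9·-2 + -7·3 + 4·1 + -3·3 + 7·-2.

-30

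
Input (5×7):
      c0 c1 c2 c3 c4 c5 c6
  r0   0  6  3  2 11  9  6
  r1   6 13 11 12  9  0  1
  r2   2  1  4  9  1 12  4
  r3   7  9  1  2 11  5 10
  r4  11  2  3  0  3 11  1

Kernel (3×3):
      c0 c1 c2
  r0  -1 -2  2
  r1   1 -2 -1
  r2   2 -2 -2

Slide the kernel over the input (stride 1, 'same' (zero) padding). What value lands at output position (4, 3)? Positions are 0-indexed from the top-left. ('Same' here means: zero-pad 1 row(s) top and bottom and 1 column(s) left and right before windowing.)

17

The receptive field on the zero-padded input at this output position is [1 2 11 / 3 0 3 / 0 0 0]. Elementwise product with the kernel and sum: 1·-1 + 2·-2 + 11·2 + 3·1 + 0·-2 + 3·-1 + 0·2 + 0·-2 + 0·-2.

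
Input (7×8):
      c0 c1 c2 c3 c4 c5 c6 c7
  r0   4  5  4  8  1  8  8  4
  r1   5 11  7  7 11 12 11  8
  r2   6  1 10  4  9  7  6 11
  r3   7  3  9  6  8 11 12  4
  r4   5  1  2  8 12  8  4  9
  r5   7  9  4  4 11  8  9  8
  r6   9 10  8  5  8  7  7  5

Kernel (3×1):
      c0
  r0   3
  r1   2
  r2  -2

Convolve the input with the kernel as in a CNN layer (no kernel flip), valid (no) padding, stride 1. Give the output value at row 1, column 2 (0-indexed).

The receptive field on the input at this output position is [7 / 10 / 9]. Elementwise product with the kernel and sum: 7·3 + 10·2 + 9·-2.

23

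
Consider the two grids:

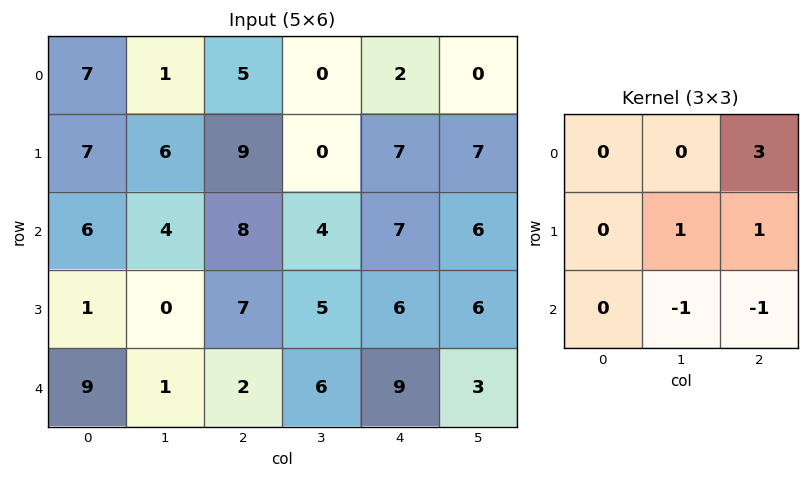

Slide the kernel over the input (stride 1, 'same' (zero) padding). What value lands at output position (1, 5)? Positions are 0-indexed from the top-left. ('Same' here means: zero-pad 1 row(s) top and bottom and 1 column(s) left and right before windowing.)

The receptive field on the zero-padded input at this output position is [2 0 0 / 7 7 0 / 7 6 0]. Elementwise product with the kernel and sum: 0·3 + 7·1 + 0·1 + 6·-1 + 0·-1.

1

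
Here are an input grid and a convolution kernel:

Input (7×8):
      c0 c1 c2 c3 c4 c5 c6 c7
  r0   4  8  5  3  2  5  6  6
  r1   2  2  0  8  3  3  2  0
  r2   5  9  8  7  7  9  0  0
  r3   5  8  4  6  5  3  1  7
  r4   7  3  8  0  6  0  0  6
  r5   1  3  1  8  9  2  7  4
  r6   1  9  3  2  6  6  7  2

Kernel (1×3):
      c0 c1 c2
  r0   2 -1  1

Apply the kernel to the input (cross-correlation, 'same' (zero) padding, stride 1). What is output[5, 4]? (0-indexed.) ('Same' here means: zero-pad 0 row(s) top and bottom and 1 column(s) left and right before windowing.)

9

The receptive field on the zero-padded input at this output position is [8 9 2]. Elementwise product with the kernel and sum: 8·2 + 9·-1 + 2·1.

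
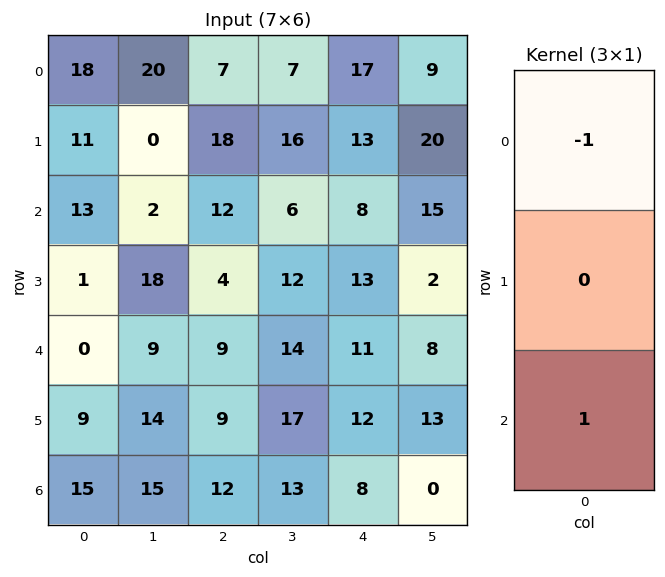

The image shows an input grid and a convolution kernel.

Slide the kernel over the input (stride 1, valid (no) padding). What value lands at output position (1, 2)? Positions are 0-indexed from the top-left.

The receptive field on the input at this output position is [18 / 12 / 4]. Elementwise product with the kernel and sum: 18·-1 + 4·1.

-14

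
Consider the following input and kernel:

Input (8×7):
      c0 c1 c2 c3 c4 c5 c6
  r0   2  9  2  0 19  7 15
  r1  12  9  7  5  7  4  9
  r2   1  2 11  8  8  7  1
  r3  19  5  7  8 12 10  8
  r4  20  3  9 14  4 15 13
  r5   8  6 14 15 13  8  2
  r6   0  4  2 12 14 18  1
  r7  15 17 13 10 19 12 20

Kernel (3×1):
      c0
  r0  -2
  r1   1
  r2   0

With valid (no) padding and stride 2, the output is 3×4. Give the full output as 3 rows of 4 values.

8 3 -31 -21
17 -15 -4 6
-32 -4 5 -24

Output[0,0]: The receptive field on the input at this output position is [2 / 12 / 1]. Elementwise product with the kernel and sum: 2·-2 + 12·1.
Output[0,1]: The receptive field on the input at this output position is [2 / 7 / 11]. Elementwise product with the kernel and sum: 2·-2 + 7·1.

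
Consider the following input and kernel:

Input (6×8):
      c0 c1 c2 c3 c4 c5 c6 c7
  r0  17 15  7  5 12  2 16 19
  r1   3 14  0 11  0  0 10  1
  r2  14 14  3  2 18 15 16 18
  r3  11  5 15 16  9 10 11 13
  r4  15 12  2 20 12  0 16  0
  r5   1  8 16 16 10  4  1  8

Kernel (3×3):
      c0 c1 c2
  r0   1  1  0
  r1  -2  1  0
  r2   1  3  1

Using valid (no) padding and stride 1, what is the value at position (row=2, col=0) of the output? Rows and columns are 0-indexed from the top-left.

64

The receptive field on the input at this output position is [14 14 3 / 11 5 15 / 15 12 2]. Elementwise product with the kernel and sum: 14·1 + 14·1 + 11·-2 + 5·1 + 15·1 + 12·3 + 2·1.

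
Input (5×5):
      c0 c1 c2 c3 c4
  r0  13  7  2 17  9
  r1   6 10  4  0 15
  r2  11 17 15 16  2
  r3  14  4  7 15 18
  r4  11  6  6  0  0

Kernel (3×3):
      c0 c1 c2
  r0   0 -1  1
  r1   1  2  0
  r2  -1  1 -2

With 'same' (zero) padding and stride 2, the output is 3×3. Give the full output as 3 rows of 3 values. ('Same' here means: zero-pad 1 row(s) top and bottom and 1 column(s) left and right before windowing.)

Output[0,0]: The receptive field on the zero-padded input at this output position is [0 0 0 / 0 13 7 / 0 6 10]. Elementwise product with the kernel and sum: 0·-1 + 0·1 + 0·1 + 13·2 + 0·-1 + 6·1 + 10·-2.

12 5 50
32 16 8
12 26 -18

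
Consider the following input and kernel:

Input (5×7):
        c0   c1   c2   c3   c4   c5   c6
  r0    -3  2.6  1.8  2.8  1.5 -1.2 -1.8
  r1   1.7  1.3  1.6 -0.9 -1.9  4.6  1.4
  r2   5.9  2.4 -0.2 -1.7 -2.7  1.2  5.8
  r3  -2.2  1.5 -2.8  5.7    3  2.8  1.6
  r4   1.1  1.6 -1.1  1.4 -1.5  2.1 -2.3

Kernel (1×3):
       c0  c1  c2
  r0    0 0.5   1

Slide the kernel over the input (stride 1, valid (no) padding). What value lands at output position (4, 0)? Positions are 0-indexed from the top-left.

-0.3

The receptive field on the input at this output position is [1.1 1.6 -1.1]. Elementwise product with the kernel and sum: 1.6·0.5 + -1.1·1.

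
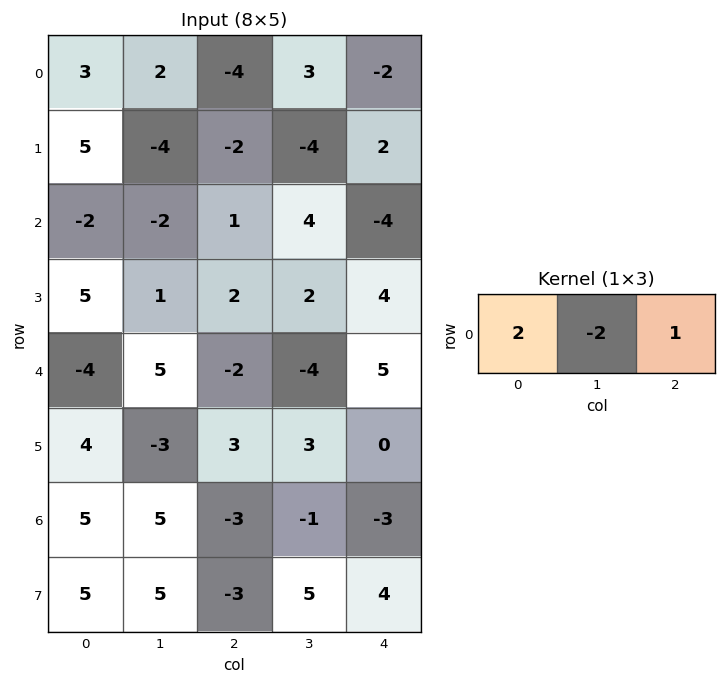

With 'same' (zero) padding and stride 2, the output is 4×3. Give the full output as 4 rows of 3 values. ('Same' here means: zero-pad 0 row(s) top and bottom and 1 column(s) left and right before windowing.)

Output[0,0]: The receptive field on the zero-padded input at this output position is [0 3 2]. Elementwise product with the kernel and sum: 0·2 + 3·-2 + 2·1.

-4 15 10
2 -2 16
13 10 -18
-5 15 4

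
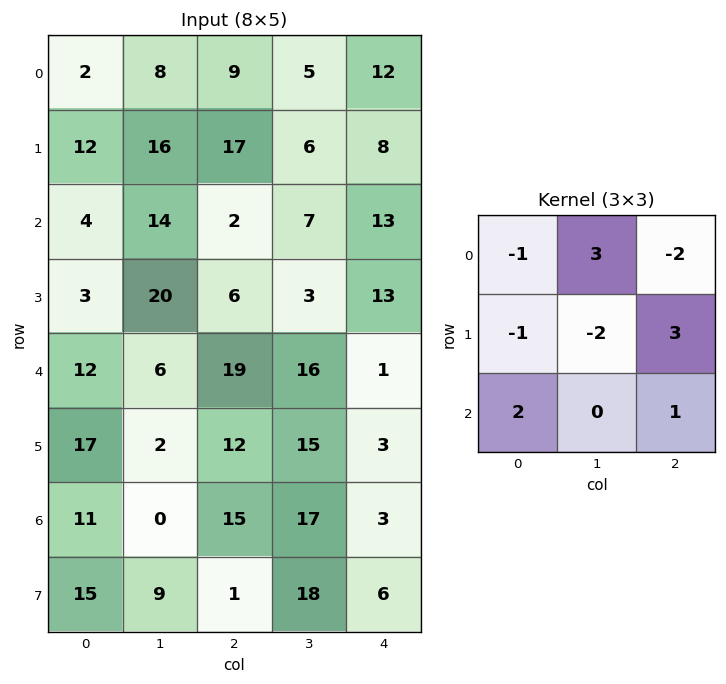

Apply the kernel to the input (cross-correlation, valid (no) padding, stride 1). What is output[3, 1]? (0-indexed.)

The receptive field on the input at this output position is [20 6 3 / 6 19 16 / 2 12 15]. Elementwise product with the kernel and sum: 20·-1 + 6·3 + 3·-2 + 6·-1 + 19·-2 + 16·3 + 2·2 + 15·1.

15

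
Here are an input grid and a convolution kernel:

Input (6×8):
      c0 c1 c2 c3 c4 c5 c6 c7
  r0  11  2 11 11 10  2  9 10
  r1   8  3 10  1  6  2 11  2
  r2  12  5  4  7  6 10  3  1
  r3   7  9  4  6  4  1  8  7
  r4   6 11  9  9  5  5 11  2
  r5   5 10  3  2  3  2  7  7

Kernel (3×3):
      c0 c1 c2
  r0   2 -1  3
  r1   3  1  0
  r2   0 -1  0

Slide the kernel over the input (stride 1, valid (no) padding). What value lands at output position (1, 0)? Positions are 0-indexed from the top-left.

The receptive field on the input at this output position is [8 3 10 / 12 5 4 / 7 9 4]. Elementwise product with the kernel and sum: 8·2 + 3·-1 + 10·3 + 12·3 + 5·1 + 9·-1.

75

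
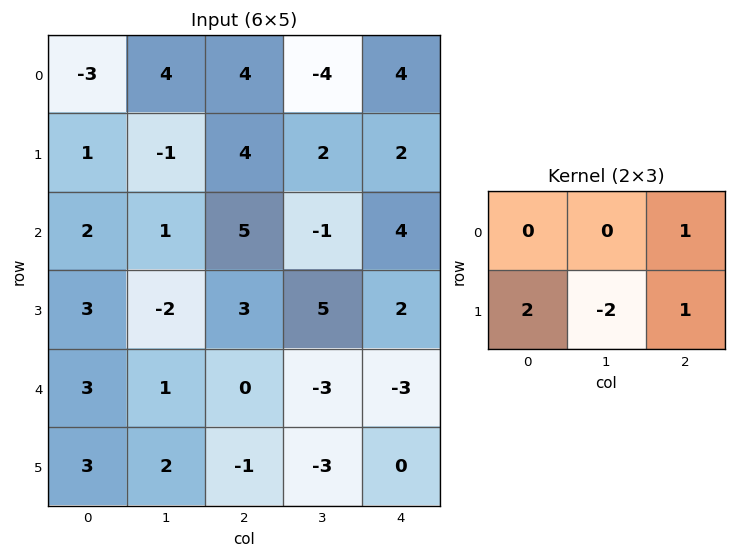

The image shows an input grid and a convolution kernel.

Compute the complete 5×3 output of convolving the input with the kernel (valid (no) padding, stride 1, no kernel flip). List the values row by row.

12 -12 10
11 -7 18
18 -6 2
7 4 5
1 0 1

Output[0,0]: The receptive field on the input at this output position is [-3 4 4 / 1 -1 4]. Elementwise product with the kernel and sum: 4·1 + 1·2 + -1·-2 + 4·1.
Output[0,1]: The receptive field on the input at this output position is [4 4 -4 / -1 4 2]. Elementwise product with the kernel and sum: -4·1 + -1·2 + 4·-2 + 2·1.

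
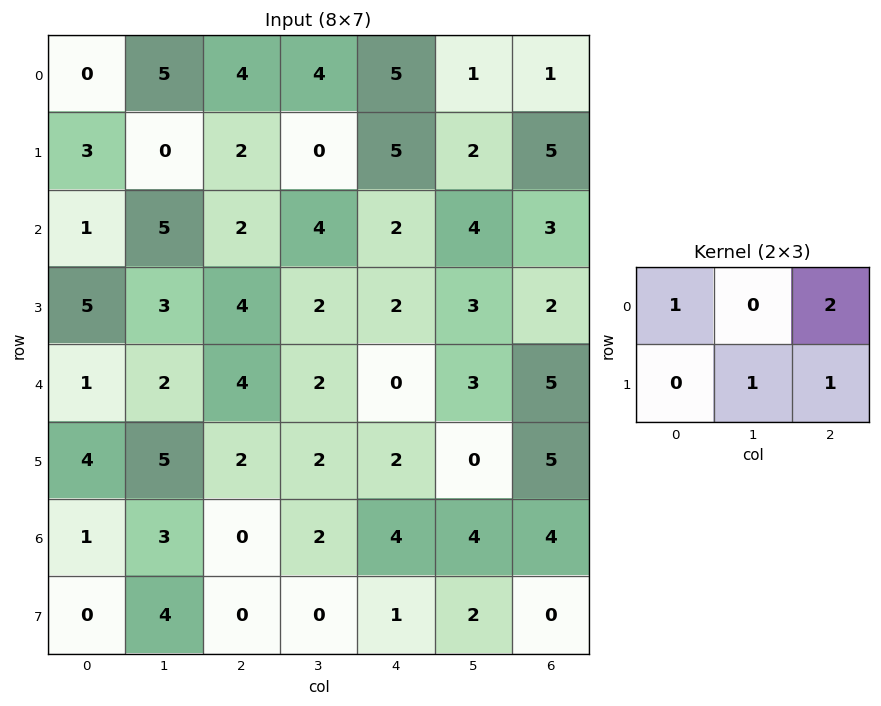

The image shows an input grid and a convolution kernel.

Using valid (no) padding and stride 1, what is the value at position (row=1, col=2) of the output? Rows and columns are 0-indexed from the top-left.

18

The receptive field on the input at this output position is [2 0 5 / 2 4 2]. Elementwise product with the kernel and sum: 2·1 + 5·2 + 4·1 + 2·1.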